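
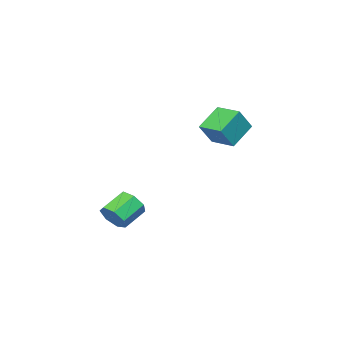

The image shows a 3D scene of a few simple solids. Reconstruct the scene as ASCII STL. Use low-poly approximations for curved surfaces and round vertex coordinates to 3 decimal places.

solid 
facet normal -0.536 0.074 -0.841
outer loop
vertex -3.054 2.772 0.513
vertex -3.102 4.153 0.665
vertex -1.747 2.907 -0.308
endloop
endfacet
facet normal 0.034 -0.993 -0.109
outer loop
vertex -1.018 2.807 0.835
vertex -3.054 2.772 0.513
vertex -1.747 2.907 -0.308
endloop
endfacet
facet normal -0.536 0.073 -0.841
outer loop
vertex -1.747 2.907 -0.308
vertex -3.102 4.153 0.665
vertex -1.795 4.288 -0.157
endloop
endfacet
facet normal 0.843 0.087 -0.530
outer loop
vertex -1.795 4.288 -0.157
vertex -1.018 2.807 0.835
vertex -1.747 2.907 -0.308
endloop
endfacet
facet normal -0.843 -0.088 0.530
outer loop
vertex -3.054 2.772 0.513
vertex -2.373 4.053 1.808
vertex -3.102 4.153 0.665
endloop
endfacet
facet normal 0.034 -0.993 -0.109
outer loop
vertex -2.325 2.672 1.657
vertex -3.054 2.772 0.513
vertex -1.018 2.807 0.835
endloop
endfacet
facet normal -0.844 -0.087 0.530
outer loop
vertex -2.325 2.672 1.657
vertex -2.373 4.053 1.808
vertex -3.054 2.772 0.513
endloop
endfacet
facet normal -0.034 0.993 0.109
outer loop
vertex -3.102 4.153 0.665
vertex -2.373 4.053 1.808
vertex -1.795 4.288 -0.157
endloop
endfacet
facet normal 0.844 0.088 -0.530
outer loop
vertex -1.066 4.188 0.987
vertex -1.018 2.807 0.835
vertex -1.795 4.288 -0.157
endloop
endfacet
facet normal -0.034 0.993 0.109
outer loop
vertex -1.795 4.288 -0.157
vertex -2.373 4.053 1.808
vertex -1.066 4.188 0.987
endloop
endfacet
facet normal 0.536 -0.074 0.841
outer loop
vertex -1.066 4.188 0.987
vertex -2.325 2.672 1.657
vertex -1.018 2.807 0.835
endloop
endfacet
facet normal 0.536 -0.073 0.841
outer loop
vertex -2.373 4.053 1.808
vertex -2.325 2.672 1.657
vertex -1.066 4.188 0.987
endloop
endfacet
facet normal 0.905 0.035 -0.423
outer loop
vertex 4.48 2.446 -2.625
vertex 4.161 2.713 -3.286
vertex 4.43 3.12 -2.677
endloop
endfacet
facet normal 0.418 0.101 0.903
outer loop
vertex 4.48 2.446 -2.625
vertex 4.43 3.12 -2.677
vertex 3.257 2.4 -2.054
endloop
endfacet
facet normal 0.419 0.099 0.903
outer loop
vertex 3.257 2.4 -2.054
vertex 4.43 3.12 -2.677
vertex 3.208 3.073 -2.105
endloop
endfacet
facet normal -0.906 -0.034 0.423
outer loop
vertex 3.257 2.4 -2.054
vertex 3.208 3.073 -2.105
vertex 2.939 2.667 -2.714
endloop
endfacet
facet normal 0.905 0.035 -0.423
outer loop
vertex 4.43 3.12 -2.677
vertex 4.161 2.713 -3.286
vertex 4.178 3.487 -3.186
endloop
endfacet
facet normal 0.204 0.839 0.504
outer loop
vertex 4.43 3.12 -2.677
vertex 4.178 3.487 -3.186
vertex 3.208 3.073 -2.105
endloop
endfacet
facet normal 0.203 0.840 0.504
outer loop
vertex 3.208 3.073 -2.105
vertex 4.178 3.487 -3.186
vertex 2.956 3.44 -2.615
endloop
endfacet
facet normal -0.906 -0.034 0.423
outer loop
vertex 3.208 3.073 -2.105
vertex 2.956 3.44 -2.615
vertex 2.939 2.667 -2.714
endloop
endfacet
facet normal 0.905 0.035 -0.423
outer loop
vertex 4.178 3.487 -3.186
vertex 4.161 2.713 -3.286
vertex 3.913 3.271 -3.771
endloop
endfacet
facet normal -0.165 0.947 -0.275
outer loop
vertex 4.178 3.487 -3.186
vertex 3.913 3.271 -3.771
vertex 2.956 3.44 -2.615
endloop
endfacet
facet normal -0.164 0.948 -0.274
outer loop
vertex 2.956 3.44 -2.615
vertex 3.913 3.271 -3.771
vertex 2.691 3.225 -3.2
endloop
endfacet
facet normal -0.906 -0.034 0.423
outer loop
vertex 2.956 3.44 -2.615
vertex 2.691 3.225 -3.2
vertex 2.939 2.667 -2.714
endloop
endfacet
facet normal 0.905 0.035 -0.423
outer loop
vertex 3.913 3.271 -3.771
vertex 4.161 2.713 -3.286
vertex 3.835 2.636 -3.99
endloop
endfacet
facet normal -0.408 0.342 -0.846
outer loop
vertex 3.913 3.271 -3.771
vertex 3.835 2.636 -3.99
vertex 2.691 3.225 -3.2
endloop
endfacet
facet normal -0.409 0.342 -0.846
outer loop
vertex 2.691 3.225 -3.2
vertex 3.835 2.636 -3.99
vertex 2.613 2.589 -3.419
endloop
endfacet
facet normal -0.906 -0.034 0.423
outer loop
vertex 2.691 3.225 -3.2
vertex 2.613 2.589 -3.419
vertex 2.939 2.667 -2.714
endloop
endfacet
facet normal 0.905 0.034 -0.423
outer loop
vertex 3.835 2.636 -3.99
vertex 4.161 2.713 -3.286
vertex 4.002 2.058 -3.679
endloop
endfacet
facet normal -0.345 -0.520 -0.781
outer loop
vertex 3.835 2.636 -3.99
vertex 4.002 2.058 -3.679
vertex 2.613 2.589 -3.419
endloop
endfacet
facet normal -0.345 -0.522 -0.780
outer loop
vertex 2.613 2.589 -3.419
vertex 4.002 2.058 -3.679
vertex 2.78 2.012 -3.107
endloop
endfacet
facet normal -0.906 -0.034 0.423
outer loop
vertex 2.613 2.589 -3.419
vertex 2.78 2.012 -3.107
vertex 2.939 2.667 -2.714
endloop
endfacet
facet normal 0.906 0.034 -0.423
outer loop
vertex 4.002 2.058 -3.679
vertex 4.161 2.713 -3.286
vertex 4.289 1.974 -3.071
endloop
endfacet
facet normal -0.022 -0.992 -0.127
outer loop
vertex 4.002 2.058 -3.679
vertex 4.289 1.974 -3.071
vertex 2.78 2.012 -3.107
endloop
endfacet
facet normal -0.022 -0.992 -0.127
outer loop
vertex 2.78 2.012 -3.107
vertex 4.289 1.974 -3.071
vertex 3.067 1.928 -2.5
endloop
endfacet
facet normal -0.905 -0.034 0.423
outer loop
vertex 2.78 2.012 -3.107
vertex 3.067 1.928 -2.5
vertex 2.939 2.667 -2.714
endloop
endfacet
facet normal 0.905 0.034 -0.423
outer loop
vertex 4.289 1.974 -3.071
vertex 4.161 2.713 -3.286
vertex 4.48 2.446 -2.625
endloop
endfacet
facet normal 0.317 -0.716 0.622
outer loop
vertex 4.289 1.974 -3.071
vertex 4.48 2.446 -2.625
vertex 3.067 1.928 -2.5
endloop
endfacet
facet normal 0.317 -0.716 0.622
outer loop
vertex 3.067 1.928 -2.5
vertex 4.48 2.446 -2.625
vertex 3.257 2.4 -2.054
endloop
endfacet
facet normal -0.906 -0.035 0.422
outer loop
vertex 3.067 1.928 -2.5
vertex 3.257 2.4 -2.054
vertex 2.939 2.667 -2.714
endloop
endfacet

endsolid


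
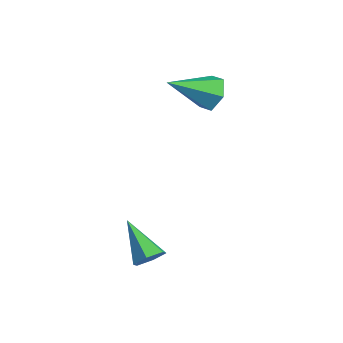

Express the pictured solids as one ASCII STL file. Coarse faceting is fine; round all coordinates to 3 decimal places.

solid 
facet normal 0.061 0.872 -0.485
outer loop
vertex -1.296 0.857 2.386
vertex -1.957 1.174 2.872
vertex -1.126 1.268 3.146
endloop
endfacet
facet normal 0.897 -0.441 0.038
outer loop
vertex -1.296 0.857 2.386
vertex -1.126 1.268 3.146
vertex -2.083 -0.614 3.868
endloop
endfacet
facet normal 0.061 0.872 -0.485
outer loop
vertex -1.126 1.268 3.146
vertex -1.957 1.174 2.872
vertex -1.788 1.585 3.632
endloop
endfacet
facet normal 0.594 0.007 0.805
outer loop
vertex -1.126 1.268 3.146
vertex -1.788 1.585 3.632
vertex -2.083 -0.614 3.868
endloop
endfacet
facet normal 0.061 0.872 -0.485
outer loop
vertex -1.788 1.585 3.632
vertex -1.957 1.174 2.872
vertex -2.619 1.491 3.358
endloop
endfacet
facet normal -0.325 0.144 0.935
outer loop
vertex -1.788 1.585 3.632
vertex -2.619 1.491 3.358
vertex -2.083 -0.614 3.868
endloop
endfacet
facet normal 0.061 0.872 -0.486
outer loop
vertex -2.619 1.491 3.358
vertex -1.957 1.174 2.872
vertex -2.788 1.08 2.599
endloop
endfacet
facet normal -0.939 -0.167 0.299
outer loop
vertex -2.619 1.491 3.358
vertex -2.788 1.08 2.599
vertex -2.083 -0.614 3.868
endloop
endfacet
facet normal 0.061 0.872 -0.486
outer loop
vertex -2.788 1.08 2.599
vertex -1.957 1.174 2.872
vertex -2.127 0.763 2.113
endloop
endfacet
facet normal -0.637 -0.614 -0.466
outer loop
vertex -2.788 1.08 2.599
vertex -2.127 0.763 2.113
vertex -2.083 -0.614 3.868
endloop
endfacet
facet normal 0.061 0.872 -0.486
outer loop
vertex -2.127 0.763 2.113
vertex -1.957 1.174 2.872
vertex -1.296 0.857 2.386
endloop
endfacet
facet normal 0.281 -0.752 -0.597
outer loop
vertex -2.127 0.763 2.113
vertex -1.296 0.857 2.386
vertex -2.083 -0.614 3.868
endloop
endfacet
facet normal 0.789 0.133 -0.600
outer loop
vertex 3.232 -3.105 -1.119
vertex 2.928 -3.476 -1.601
vertex 2.832 -2.803 -1.578
endloop
endfacet
facet normal -0.068 0.805 0.589
outer loop
vertex 3.232 -3.105 -1.119
vertex 2.832 -2.803 -1.578
vertex 1.452 -3.724 -0.479
endloop
endfacet
facet normal 0.788 0.133 -0.601
outer loop
vertex 2.832 -2.803 -1.578
vertex 2.928 -3.476 -1.601
vertex 2.527 -3.174 -2.06
endloop
endfacet
facet normal -0.638 0.750 -0.173
outer loop
vertex 2.832 -2.803 -1.578
vertex 2.527 -3.174 -2.06
vertex 1.452 -3.724 -0.479
endloop
endfacet
facet normal 0.788 0.133 -0.601
outer loop
vertex 2.527 -3.174 -2.06
vertex 2.928 -3.476 -1.601
vertex 2.623 -3.846 -2.083
endloop
endfacet
facet normal -0.807 -0.095 -0.582
outer loop
vertex 2.527 -3.174 -2.06
vertex 2.623 -3.846 -2.083
vertex 1.452 -3.724 -0.479
endloop
endfacet
facet normal 0.789 0.132 -0.600
outer loop
vertex 2.623 -3.846 -2.083
vertex 2.928 -3.476 -1.601
vertex 3.023 -4.149 -1.624
endloop
endfacet
facet normal -0.407 -0.884 -0.230
outer loop
vertex 2.623 -3.846 -2.083
vertex 3.023 -4.149 -1.624
vertex 1.452 -3.724 -0.479
endloop
endfacet
facet normal 0.789 0.132 -0.601
outer loop
vertex 3.023 -4.149 -1.624
vertex 2.928 -3.476 -1.601
vertex 3.328 -3.778 -1.142
endloop
endfacet
facet normal 0.165 -0.829 0.534
outer loop
vertex 3.023 -4.149 -1.624
vertex 3.328 -3.778 -1.142
vertex 1.452 -3.724 -0.479
endloop
endfacet
facet normal 0.789 0.133 -0.600
outer loop
vertex 3.328 -3.778 -1.142
vertex 2.928 -3.476 -1.601
vertex 3.232 -3.105 -1.119
endloop
endfacet
facet normal 0.334 0.015 0.943
outer loop
vertex 3.328 -3.778 -1.142
vertex 3.232 -3.105 -1.119
vertex 1.452 -3.724 -0.479
endloop
endfacet

endsolid


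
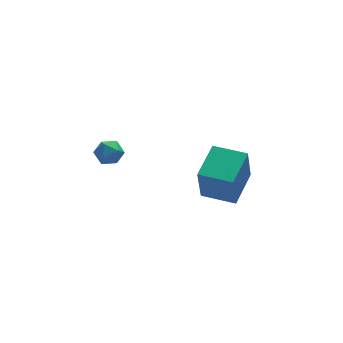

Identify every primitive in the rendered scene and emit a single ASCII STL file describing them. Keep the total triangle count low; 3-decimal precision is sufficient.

solid 
facet normal -0.673 0.739 -0.034
outer loop
vertex -2.029 -1.873 0.28
vertex -2.412 -2.199 0.774
vertex -1.914 -1.737 0.962
endloop
endfacet
facet normal -0.021 0.981 -0.192
outer loop
vertex -2.029 -1.873 0.28
vertex -1.914 -1.737 0.962
vertex -1.37 -1.812 0.521
endloop
endfacet
facet normal 0.220 0.616 -0.757
outer loop
vertex -2.029 -1.873 0.28
vertex -1.37 -1.812 0.521
vertex -1.531 -2.321 0.06
endloop
endfacet
facet normal -0.286 0.148 -0.947
outer loop
vertex -2.029 -1.873 0.28
vertex -1.531 -2.321 0.06
vertex -2.175 -2.56 0.217
endloop
endfacet
facet normal -0.836 0.224 -0.501
outer loop
vertex -2.029 -1.873 0.28
vertex -2.175 -2.56 0.217
vertex -2.412 -2.199 0.774
endloop
endfacet
facet normal 0.408 0.839 0.360
outer loop
vertex -1.37 -1.812 0.521
vertex -1.914 -1.737 0.962
vertex -1.345 -2.1 1.163
endloop
endfacet
facet normal -0.648 0.447 0.617
outer loop
vertex -1.914 -1.737 0.962
vertex -2.412 -2.199 0.774
vertex -1.989 -2.339 1.32
endloop
endfacet
facet normal -0.912 -0.386 -0.138
outer loop
vertex -2.412 -2.199 0.774
vertex -2.175 -2.56 0.217
vertex -2.15 -2.848 0.859
endloop
endfacet
facet normal -0.021 -0.509 -0.860
outer loop
vertex -2.175 -2.56 0.217
vertex -1.531 -2.321 0.06
vertex -1.606 -2.923 0.418
endloop
endfacet
facet normal 0.796 0.249 -0.553
outer loop
vertex -1.531 -2.321 0.06
vertex -1.37 -1.812 0.521
vertex -1.108 -2.461 0.606
endloop
endfacet
facet normal 0.286 -0.148 0.947
outer loop
vertex -1.491 -2.787 1.1
vertex -1.345 -2.1 1.163
vertex -1.989 -2.339 1.32
endloop
endfacet
facet normal -0.220 -0.616 0.757
outer loop
vertex -1.491 -2.787 1.1
vertex -1.989 -2.339 1.32
vertex -2.15 -2.848 0.859
endloop
endfacet
facet normal 0.021 -0.981 0.192
outer loop
vertex -1.491 -2.787 1.1
vertex -2.15 -2.848 0.859
vertex -1.606 -2.923 0.418
endloop
endfacet
facet normal 0.673 -0.739 0.034
outer loop
vertex -1.491 -2.787 1.1
vertex -1.606 -2.923 0.418
vertex -1.108 -2.461 0.606
endloop
endfacet
facet normal 0.836 -0.224 0.501
outer loop
vertex -1.491 -2.787 1.1
vertex -1.108 -2.461 0.606
vertex -1.345 -2.1 1.163
endloop
endfacet
facet normal 0.021 0.509 0.860
outer loop
vertex -1.989 -2.339 1.32
vertex -1.345 -2.1 1.163
vertex -1.914 -1.737 0.962
endloop
endfacet
facet normal -0.796 -0.249 0.553
outer loop
vertex -2.15 -2.848 0.859
vertex -1.989 -2.339 1.32
vertex -2.412 -2.199 0.774
endloop
endfacet
facet normal -0.408 -0.839 -0.360
outer loop
vertex -1.606 -2.923 0.418
vertex -2.15 -2.848 0.859
vertex -2.175 -2.56 0.217
endloop
endfacet
facet normal 0.648 -0.447 -0.617
outer loop
vertex -1.108 -2.461 0.606
vertex -1.606 -2.923 0.418
vertex -1.531 -2.321 0.06
endloop
endfacet
facet normal 0.912 0.386 0.138
outer loop
vertex -1.345 -2.1 1.163
vertex -1.108 -2.461 0.606
vertex -1.37 -1.812 0.521
endloop
endfacet
facet normal -0.629 -0.731 -0.263
outer loop
vertex 3.299 -3.857 -1.526
vertex 2.053 -2.791 -1.508
vertex 3.619 -3.453 -3.417
endloop
endfacet
facet normal 0.760 -0.650 -0.010
outer loop
vertex 4.827 -2.049 -2.912
vertex 3.299 -3.857 -1.526
vertex 3.619 -3.453 -3.417
endloop
endfacet
facet normal -0.629 -0.731 -0.263
outer loop
vertex 3.619 -3.453 -3.417
vertex 2.053 -2.791 -1.508
vertex 2.373 -2.387 -3.399
endloop
endfacet
facet normal 0.163 0.207 -0.965
outer loop
vertex 2.373 -2.387 -3.399
vertex 4.827 -2.049 -2.912
vertex 3.619 -3.453 -3.417
endloop
endfacet
facet normal -0.163 -0.207 0.965
outer loop
vertex 3.299 -3.857 -1.526
vertex 3.261 -1.387 -1.003
vertex 2.053 -2.791 -1.508
endloop
endfacet
facet normal 0.760 -0.650 -0.010
outer loop
vertex 4.507 -2.453 -1.021
vertex 3.299 -3.857 -1.526
vertex 4.827 -2.049 -2.912
endloop
endfacet
facet normal -0.163 -0.207 0.965
outer loop
vertex 4.507 -2.453 -1.021
vertex 3.261 -1.387 -1.003
vertex 3.299 -3.857 -1.526
endloop
endfacet
facet normal -0.760 0.650 0.010
outer loop
vertex 2.053 -2.791 -1.508
vertex 3.261 -1.387 -1.003
vertex 2.373 -2.387 -3.399
endloop
endfacet
facet normal 0.163 0.207 -0.965
outer loop
vertex 3.581 -0.983 -2.894
vertex 4.827 -2.049 -2.912
vertex 2.373 -2.387 -3.399
endloop
endfacet
facet normal -0.760 0.650 0.010
outer loop
vertex 2.373 -2.387 -3.399
vertex 3.261 -1.387 -1.003
vertex 3.581 -0.983 -2.894
endloop
endfacet
facet normal 0.629 0.731 0.263
outer loop
vertex 3.581 -0.983 -2.894
vertex 4.507 -2.453 -1.021
vertex 4.827 -2.049 -2.912
endloop
endfacet
facet normal 0.629 0.731 0.263
outer loop
vertex 3.261 -1.387 -1.003
vertex 4.507 -2.453 -1.021
vertex 3.581 -0.983 -2.894
endloop
endfacet

endsolid


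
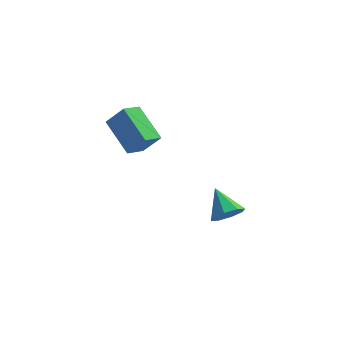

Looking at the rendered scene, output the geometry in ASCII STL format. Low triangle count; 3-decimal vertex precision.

solid 
facet normal -0.579 -0.700 0.418
outer loop
vertex -2.342 -1.315 3.598
vertex -3.197 -1.231 2.556
vertex -1.252 -2.823 2.581
endloop
endfacet
facet normal 0.633 -0.063 0.772
outer loop
vertex -0.563 -1.989 2.084
vertex -2.342 -1.315 3.598
vertex -1.252 -2.823 2.581
endloop
endfacet
facet normal -0.579 -0.701 0.417
outer loop
vertex -1.252 -2.823 2.581
vertex -3.197 -1.231 2.556
vertex -2.106 -2.738 1.539
endloop
endfacet
facet normal 0.514 -0.711 -0.480
outer loop
vertex -2.106 -2.738 1.539
vertex -0.563 -1.989 2.084
vertex -1.252 -2.823 2.581
endloop
endfacet
facet normal -0.515 0.711 0.480
outer loop
vertex -2.342 -1.315 3.598
vertex -2.508 -0.397 2.059
vertex -3.197 -1.231 2.556
endloop
endfacet
facet normal 0.633 -0.062 0.772
outer loop
vertex -1.654 -0.482 3.101
vertex -2.342 -1.315 3.598
vertex -0.563 -1.989 2.084
endloop
endfacet
facet normal -0.514 0.711 0.480
outer loop
vertex -1.654 -0.482 3.101
vertex -2.508 -0.397 2.059
vertex -2.342 -1.315 3.598
endloop
endfacet
facet normal -0.633 0.063 -0.772
outer loop
vertex -3.197 -1.231 2.556
vertex -2.508 -0.397 2.059
vertex -2.106 -2.738 1.539
endloop
endfacet
facet normal 0.514 -0.711 -0.479
outer loop
vertex -1.418 -1.905 1.042
vertex -0.563 -1.989 2.084
vertex -2.106 -2.738 1.539
endloop
endfacet
facet normal -0.633 0.063 -0.771
outer loop
vertex -2.106 -2.738 1.539
vertex -2.508 -0.397 2.059
vertex -1.418 -1.905 1.042
endloop
endfacet
facet normal 0.578 0.701 -0.418
outer loop
vertex -1.418 -1.905 1.042
vertex -1.654 -0.482 3.101
vertex -0.563 -1.989 2.084
endloop
endfacet
facet normal 0.579 0.700 -0.418
outer loop
vertex -2.508 -0.397 2.059
vertex -1.654 -0.482 3.101
vertex -1.418 -1.905 1.042
endloop
endfacet
facet normal 0.387 -0.744 -0.544
outer loop
vertex 3.425 -1.827 -3.258
vertex 2.615 -1.986 -3.617
vertex 3.315 -1.464 -3.833
endloop
endfacet
facet normal 0.643 0.697 0.317
outer loop
vertex 3.425 -1.827 -3.258
vertex 3.315 -1.464 -3.833
vertex 1.965 -0.734 -2.703
endloop
endfacet
facet normal 0.387 -0.745 -0.544
outer loop
vertex 3.315 -1.464 -3.833
vertex 2.615 -1.986 -3.617
vertex 2.796 -1.407 -4.281
endloop
endfacet
facet normal 0.304 0.924 -0.234
outer loop
vertex 3.315 -1.464 -3.833
vertex 2.796 -1.407 -4.281
vertex 1.965 -0.734 -2.703
endloop
endfacet
facet normal 0.386 -0.745 -0.544
outer loop
vertex 2.796 -1.407 -4.281
vertex 2.615 -1.986 -3.617
vertex 2.17 -1.688 -4.34
endloop
endfacet
facet normal -0.313 0.803 -0.507
outer loop
vertex 2.796 -1.407 -4.281
vertex 2.17 -1.688 -4.34
vertex 1.965 -0.734 -2.703
endloop
endfacet
facet normal 0.387 -0.744 -0.545
outer loop
vertex 2.17 -1.688 -4.34
vertex 2.615 -1.986 -3.617
vertex 1.805 -2.144 -3.976
endloop
endfacet
facet normal -0.848 0.405 -0.342
outer loop
vertex 2.17 -1.688 -4.34
vertex 1.805 -2.144 -3.976
vertex 1.965 -0.734 -2.703
endloop
endfacet
facet normal 0.386 -0.745 -0.544
outer loop
vertex 1.805 -2.144 -3.976
vertex 2.615 -1.986 -3.617
vertex 1.914 -2.507 -3.401
endloop
endfacet
facet normal -0.986 -0.036 0.164
outer loop
vertex 1.805 -2.144 -3.976
vertex 1.914 -2.507 -3.401
vertex 1.965 -0.734 -2.703
endloop
endfacet
facet normal 0.387 -0.745 -0.543
outer loop
vertex 1.914 -2.507 -3.401
vertex 2.615 -1.986 -3.617
vertex 2.433 -2.565 -2.952
endloop
endfacet
facet normal -0.648 -0.263 0.715
outer loop
vertex 1.914 -2.507 -3.401
vertex 2.433 -2.565 -2.952
vertex 1.965 -0.734 -2.703
endloop
endfacet
facet normal 0.387 -0.745 -0.543
outer loop
vertex 2.433 -2.565 -2.952
vertex 2.615 -1.986 -3.617
vertex 3.059 -2.283 -2.893
endloop
endfacet
facet normal -0.029 -0.142 0.989
outer loop
vertex 2.433 -2.565 -2.952
vertex 3.059 -2.283 -2.893
vertex 1.965 -0.734 -2.703
endloop
endfacet
facet normal 0.387 -0.745 -0.543
outer loop
vertex 3.059 -2.283 -2.893
vertex 2.615 -1.986 -3.617
vertex 3.425 -1.827 -3.258
endloop
endfacet
facet normal 0.505 0.255 0.825
outer loop
vertex 3.059 -2.283 -2.893
vertex 3.425 -1.827 -3.258
vertex 1.965 -0.734 -2.703
endloop
endfacet

endsolid


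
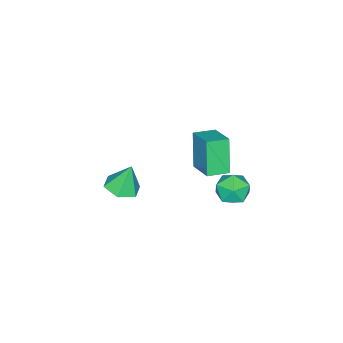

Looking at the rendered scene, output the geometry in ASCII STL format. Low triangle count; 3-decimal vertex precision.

solid 
facet normal -0.640 -0.381 0.667
outer loop
vertex -2.383 3.57 1.989
vertex -1.838 2.671 1.999
vertex -1.595 3.441 2.672
endloop
endfacet
facet normal -0.588 0.327 0.740
outer loop
vertex -2.383 3.57 1.989
vertex -1.595 3.441 2.672
vertex -1.713 4.359 2.173
endloop
endfacet
facet normal -0.770 0.627 0.118
outer loop
vertex -2.383 3.57 1.989
vertex -1.713 4.359 2.173
vertex -2.029 4.156 1.191
endloop
endfacet
facet normal -0.935 0.105 -0.338
outer loop
vertex -2.383 3.57 1.989
vertex -2.029 4.156 1.191
vertex -2.107 3.113 1.083
endloop
endfacet
facet normal -0.855 -0.518 0.001
outer loop
vertex -2.383 3.57 1.989
vertex -2.107 3.113 1.083
vertex -1.838 2.671 1.999
endloop
endfacet
facet normal 0.096 0.485 0.869
outer loop
vertex -1.713 4.359 2.173
vertex -1.595 3.441 2.672
vertex -0.753 3.947 2.297
endloop
endfacet
facet normal 0.011 -0.660 0.751
outer loop
vertex -1.595 3.441 2.672
vertex -1.838 2.671 1.999
vertex -0.831 2.904 2.189
endloop
endfacet
facet normal -0.337 -0.883 -0.327
outer loop
vertex -1.838 2.671 1.999
vertex -2.107 3.113 1.083
vertex -1.147 2.701 1.207
endloop
endfacet
facet normal -0.466 0.126 -0.876
outer loop
vertex -2.107 3.113 1.083
vertex -2.029 4.156 1.191
vertex -1.265 3.619 0.708
endloop
endfacet
facet normal -0.199 0.970 -0.137
outer loop
vertex -2.029 4.156 1.191
vertex -1.713 4.359 2.173
vertex -1.022 4.389 1.381
endloop
endfacet
facet normal 0.935 -0.105 0.338
outer loop
vertex -0.477 3.49 1.391
vertex -0.753 3.947 2.297
vertex -0.831 2.904 2.189
endloop
endfacet
facet normal 0.770 -0.627 -0.118
outer loop
vertex -0.477 3.49 1.391
vertex -0.831 2.904 2.189
vertex -1.147 2.701 1.207
endloop
endfacet
facet normal 0.588 -0.327 -0.740
outer loop
vertex -0.477 3.49 1.391
vertex -1.147 2.701 1.207
vertex -1.265 3.619 0.708
endloop
endfacet
facet normal 0.640 0.381 -0.667
outer loop
vertex -0.477 3.49 1.391
vertex -1.265 3.619 0.708
vertex -1.022 4.389 1.381
endloop
endfacet
facet normal 0.855 0.518 -0.001
outer loop
vertex -0.477 3.49 1.391
vertex -1.022 4.389 1.381
vertex -0.753 3.947 2.297
endloop
endfacet
facet normal 0.466 -0.126 0.876
outer loop
vertex -0.831 2.904 2.189
vertex -0.753 3.947 2.297
vertex -1.595 3.441 2.672
endloop
endfacet
facet normal 0.199 -0.970 0.137
outer loop
vertex -1.147 2.701 1.207
vertex -0.831 2.904 2.189
vertex -1.838 2.671 1.999
endloop
endfacet
facet normal -0.096 -0.485 -0.869
outer loop
vertex -1.265 3.619 0.708
vertex -1.147 2.701 1.207
vertex -2.107 3.113 1.083
endloop
endfacet
facet normal -0.011 0.660 -0.751
outer loop
vertex -1.022 4.389 1.381
vertex -1.265 3.619 0.708
vertex -2.029 4.156 1.191
endloop
endfacet
facet normal 0.337 0.883 0.327
outer loop
vertex -0.753 3.947 2.297
vertex -1.022 4.389 1.381
vertex -1.713 4.359 2.173
endloop
endfacet
facet normal 0.206 -0.230 -0.951
outer loop
vertex -0.443 -2.863 -1.681
vertex -1.418 -3.234 -1.802
vertex -1.213 -2.224 -2.002
endloop
endfacet
facet normal 0.483 0.781 0.396
outer loop
vertex -0.443 -2.863 -1.681
vertex -1.213 -2.224 -2.002
vertex -1.782 -2.826 -0.118
endloop
endfacet
facet normal 0.206 -0.230 -0.951
outer loop
vertex -1.213 -2.224 -2.002
vertex -1.418 -3.234 -1.802
vertex -2.187 -2.596 -2.123
endloop
endfacet
facet normal -0.370 0.911 0.179
outer loop
vertex -1.213 -2.224 -2.002
vertex -2.187 -2.596 -2.123
vertex -1.782 -2.826 -0.118
endloop
endfacet
facet normal 0.205 -0.231 -0.951
outer loop
vertex -2.187 -2.596 -2.123
vertex -1.418 -3.234 -1.802
vertex -2.393 -3.606 -1.922
endloop
endfacet
facet normal -0.947 0.237 0.218
outer loop
vertex -2.187 -2.596 -2.123
vertex -2.393 -3.606 -1.922
vertex -1.782 -2.826 -0.118
endloop
endfacet
facet normal 0.205 -0.231 -0.951
outer loop
vertex -2.393 -3.606 -1.922
vertex -1.418 -3.234 -1.802
vertex -1.624 -4.244 -1.601
endloop
endfacet
facet normal -0.671 -0.570 0.474
outer loop
vertex -2.393 -3.606 -1.922
vertex -1.624 -4.244 -1.601
vertex -1.782 -2.826 -0.118
endloop
endfacet
facet normal 0.205 -0.231 -0.951
outer loop
vertex -1.624 -4.244 -1.601
vertex -1.418 -3.234 -1.802
vertex -0.649 -3.873 -1.481
endloop
endfacet
facet normal 0.182 -0.701 0.690
outer loop
vertex -1.624 -4.244 -1.601
vertex -0.649 -3.873 -1.481
vertex -1.782 -2.826 -0.118
endloop
endfacet
facet normal 0.206 -0.230 -0.951
outer loop
vertex -0.649 -3.873 -1.481
vertex -1.418 -3.234 -1.802
vertex -0.443 -2.863 -1.681
endloop
endfacet
facet normal 0.759 -0.026 0.651
outer loop
vertex -0.649 -3.873 -1.481
vertex -0.443 -2.863 -1.681
vertex -1.782 -2.826 -0.118
endloop
endfacet
facet normal -0.793 0.594 -0.139
outer loop
vertex -2.85 1.615 4.452
vertex -1.964 2.95 5.105
vertex -2.138 2.106 2.483
endloop
endfacet
facet normal -0.512 -0.771 -0.378
outer loop
vertex -1.156 1.37 2.655
vertex -2.85 1.615 4.452
vertex -2.138 2.106 2.483
endloop
endfacet
facet normal -0.793 0.593 -0.138
outer loop
vertex -2.138 2.106 2.483
vertex -1.964 2.95 5.105
vertex -1.253 3.441 3.136
endloop
endfacet
facet normal 0.331 0.228 -0.916
outer loop
vertex -1.253 3.441 3.136
vertex -1.156 1.37 2.655
vertex -2.138 2.106 2.483
endloop
endfacet
facet normal -0.331 -0.228 0.916
outer loop
vertex -2.85 1.615 4.452
vertex -0.982 2.214 5.277
vertex -1.964 2.95 5.105
endloop
endfacet
facet normal -0.512 -0.772 -0.377
outer loop
vertex -1.867 0.879 4.624
vertex -2.85 1.615 4.452
vertex -1.156 1.37 2.655
endloop
endfacet
facet normal -0.331 -0.228 0.916
outer loop
vertex -1.867 0.879 4.624
vertex -0.982 2.214 5.277
vertex -2.85 1.615 4.452
endloop
endfacet
facet normal 0.512 0.772 0.377
outer loop
vertex -1.964 2.95 5.105
vertex -0.982 2.214 5.277
vertex -1.253 3.441 3.136
endloop
endfacet
facet normal 0.331 0.228 -0.916
outer loop
vertex -0.27 2.705 3.308
vertex -1.156 1.37 2.655
vertex -1.253 3.441 3.136
endloop
endfacet
facet normal 0.512 0.772 0.378
outer loop
vertex -1.253 3.441 3.136
vertex -0.982 2.214 5.277
vertex -0.27 2.705 3.308
endloop
endfacet
facet normal 0.793 -0.594 0.138
outer loop
vertex -0.27 2.705 3.308
vertex -1.867 0.879 4.624
vertex -1.156 1.37 2.655
endloop
endfacet
facet normal 0.793 -0.593 0.139
outer loop
vertex -0.982 2.214 5.277
vertex -1.867 0.879 4.624
vertex -0.27 2.705 3.308
endloop
endfacet

endsolid


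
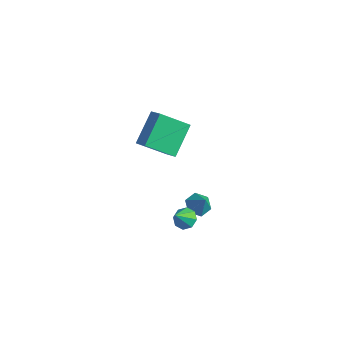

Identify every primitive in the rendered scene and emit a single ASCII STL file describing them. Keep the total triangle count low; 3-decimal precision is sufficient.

solid 
facet normal -0.537 0.095 -0.838
outer loop
vertex 3.164 0.517 -4.492
vertex 2.604 0.069 -4.184
vertex 2.584 0.842 -4.084
endloop
endfacet
facet normal 0.606 0.751 0.263
outer loop
vertex 3.164 0.517 -4.492
vertex 2.584 0.842 -4.084
vertex 3.276 -0.049 -3.136
endloop
endfacet
facet normal -0.537 0.095 -0.838
outer loop
vertex 2.584 0.842 -4.084
vertex 2.604 0.069 -4.184
vertex 2.025 0.395 -3.776
endloop
endfacet
facet normal -0.135 0.671 0.729
outer loop
vertex 2.584 0.842 -4.084
vertex 2.025 0.395 -3.776
vertex 3.276 -0.049 -3.136
endloop
endfacet
facet normal -0.537 0.094 -0.838
outer loop
vertex 2.025 0.395 -3.776
vertex 2.604 0.069 -4.184
vertex 2.045 -0.379 -3.876
endloop
endfacet
facet normal -0.487 -0.124 0.865
outer loop
vertex 2.025 0.395 -3.776
vertex 2.045 -0.379 -3.876
vertex 3.276 -0.049 -3.136
endloop
endfacet
facet normal -0.537 0.095 -0.838
outer loop
vertex 2.045 -0.379 -3.876
vertex 2.604 0.069 -4.184
vertex 2.624 -0.704 -4.284
endloop
endfacet
facet normal -0.096 -0.840 0.534
outer loop
vertex 2.045 -0.379 -3.876
vertex 2.624 -0.704 -4.284
vertex 3.276 -0.049 -3.136
endloop
endfacet
facet normal -0.537 0.095 -0.838
outer loop
vertex 2.624 -0.704 -4.284
vertex 2.604 0.069 -4.184
vertex 3.184 -0.256 -4.592
endloop
endfacet
facet normal 0.646 -0.761 0.067
outer loop
vertex 2.624 -0.704 -4.284
vertex 3.184 -0.256 -4.592
vertex 3.276 -0.049 -3.136
endloop
endfacet
facet normal -0.537 0.095 -0.838
outer loop
vertex 3.184 -0.256 -4.592
vertex 2.604 0.069 -4.184
vertex 3.164 0.517 -4.492
endloop
endfacet
facet normal 0.997 0.035 -0.068
outer loop
vertex 3.184 -0.256 -4.592
vertex 3.164 0.517 -4.492
vertex 3.276 -0.049 -3.136
endloop
endfacet
facet normal -0.068 0.636 -0.769
outer loop
vertex 3.412 -1.879 -4.4
vertex 3.085 -1.408 -3.982
vertex 3.76 -1.543 -4.153
endloop
endfacet
facet normal 0.716 -0.696 -0.062
outer loop
vertex 3.412 -1.879 -4.4
vertex 3.76 -1.543 -4.153
vertex 3.175 -2.252 -2.958
endloop
endfacet
facet normal -0.068 0.635 -0.769
outer loop
vertex 3.76 -1.543 -4.153
vertex 3.085 -1.408 -3.982
vertex 3.713 -1.128 -3.806
endloop
endfacet
facet normal 0.921 -0.182 0.343
outer loop
vertex 3.76 -1.543 -4.153
vertex 3.713 -1.128 -3.806
vertex 3.175 -2.252 -2.958
endloop
endfacet
facet normal -0.067 0.635 -0.770
outer loop
vertex 3.713 -1.128 -3.806
vertex 3.085 -1.408 -3.982
vertex 3.298 -0.876 -3.562
endloop
endfacet
facet normal 0.606 0.274 0.747
outer loop
vertex 3.713 -1.128 -3.806
vertex 3.298 -0.876 -3.562
vertex 3.175 -2.252 -2.958
endloop
endfacet
facet normal -0.069 0.635 -0.769
outer loop
vertex 3.298 -0.876 -3.562
vertex 3.085 -1.408 -3.982
vertex 2.758 -0.936 -3.563
endloop
endfacet
facet normal -0.047 0.405 0.913
outer loop
vertex 3.298 -0.876 -3.562
vertex 2.758 -0.936 -3.563
vertex 3.175 -2.252 -2.958
endloop
endfacet
facet normal -0.068 0.636 -0.769
outer loop
vertex 2.758 -0.936 -3.563
vertex 3.085 -1.408 -3.982
vertex 2.409 -1.272 -3.81
endloop
endfacet
facet normal -0.655 0.134 0.743
outer loop
vertex 2.758 -0.936 -3.563
vertex 2.409 -1.272 -3.81
vertex 3.175 -2.252 -2.958
endloop
endfacet
facet normal -0.068 0.635 -0.769
outer loop
vertex 2.409 -1.272 -3.81
vertex 3.085 -1.408 -3.982
vertex 2.456 -1.687 -4.157
endloop
endfacet
facet normal -0.861 -0.380 0.338
outer loop
vertex 2.409 -1.272 -3.81
vertex 2.456 -1.687 -4.157
vertex 3.175 -2.252 -2.958
endloop
endfacet
facet normal -0.067 0.635 -0.770
outer loop
vertex 2.456 -1.687 -4.157
vertex 3.085 -1.408 -3.982
vertex 2.871 -1.939 -4.401
endloop
endfacet
facet normal -0.546 -0.835 -0.066
outer loop
vertex 2.456 -1.687 -4.157
vertex 2.871 -1.939 -4.401
vertex 3.175 -2.252 -2.958
endloop
endfacet
facet normal -0.069 0.635 -0.769
outer loop
vertex 2.871 -1.939 -4.401
vertex 3.085 -1.408 -3.982
vertex 3.412 -1.879 -4.4
endloop
endfacet
facet normal 0.108 -0.967 -0.232
outer loop
vertex 2.871 -1.939 -4.401
vertex 3.412 -1.879 -4.4
vertex 3.175 -2.252 -2.958
endloop
endfacet
facet normal -0.845 0.162 -0.509
outer loop
vertex 1.071 -3.055 2.522
vertex 0.575 -1.477 3.847
vertex 2.031 -1.76 1.339
endloop
endfacet
facet normal 0.234 -0.745 -0.625
outer loop
vertex 2.885 -1.923 1.853
vertex 1.071 -3.055 2.522
vertex 2.031 -1.76 1.339
endloop
endfacet
facet normal -0.845 0.162 -0.509
outer loop
vertex 2.031 -1.76 1.339
vertex 0.575 -1.477 3.847
vertex 1.535 -0.181 2.664
endloop
endfacet
facet normal 0.480 0.648 -0.592
outer loop
vertex 1.535 -0.181 2.664
vertex 2.885 -1.923 1.853
vertex 2.031 -1.76 1.339
endloop
endfacet
facet normal -0.480 -0.648 0.592
outer loop
vertex 1.071 -3.055 2.522
vertex 1.429 -1.64 4.361
vertex 0.575 -1.477 3.847
endloop
endfacet
facet normal 0.234 -0.744 -0.626
outer loop
vertex 1.925 -3.219 3.036
vertex 1.071 -3.055 2.522
vertex 2.885 -1.923 1.853
endloop
endfacet
facet normal -0.480 -0.647 0.592
outer loop
vertex 1.925 -3.219 3.036
vertex 1.429 -1.64 4.361
vertex 1.071 -3.055 2.522
endloop
endfacet
facet normal -0.234 0.744 0.625
outer loop
vertex 0.575 -1.477 3.847
vertex 1.429 -1.64 4.361
vertex 1.535 -0.181 2.664
endloop
endfacet
facet normal 0.480 0.648 -0.591
outer loop
vertex 2.389 -0.345 3.178
vertex 2.885 -1.923 1.853
vertex 1.535 -0.181 2.664
endloop
endfacet
facet normal -0.233 0.744 0.625
outer loop
vertex 1.535 -0.181 2.664
vertex 1.429 -1.64 4.361
vertex 2.389 -0.345 3.178
endloop
endfacet
facet normal 0.845 -0.162 0.509
outer loop
vertex 2.389 -0.345 3.178
vertex 1.925 -3.219 3.036
vertex 2.885 -1.923 1.853
endloop
endfacet
facet normal 0.845 -0.162 0.509
outer loop
vertex 1.429 -1.64 4.361
vertex 1.925 -3.219 3.036
vertex 2.389 -0.345 3.178
endloop
endfacet

endsolid


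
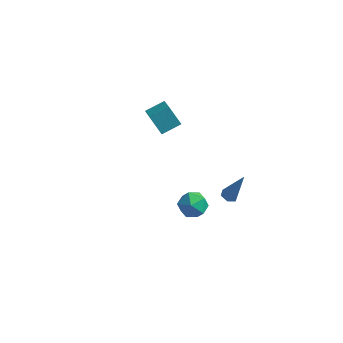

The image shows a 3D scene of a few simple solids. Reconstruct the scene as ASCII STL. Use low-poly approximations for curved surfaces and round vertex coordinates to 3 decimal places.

solid 
facet normal -0.579 0.087 0.810
outer loop
vertex -2.037 3.953 2.805
vertex -2.892 5.089 2.071
vertex -2.862 3.017 2.316
endloop
endfacet
facet normal 0.534 -0.710 0.458
outer loop
vertex -2.028 2.891 1.149
vertex -2.037 3.953 2.805
vertex -2.862 3.017 2.316
endloop
endfacet
facet normal -0.579 0.087 0.811
outer loop
vertex -2.862 3.017 2.316
vertex -2.892 5.089 2.071
vertex -3.717 4.153 1.583
endloop
endfacet
facet normal -0.616 -0.699 -0.365
outer loop
vertex -3.717 4.153 1.583
vertex -2.028 2.891 1.149
vertex -2.862 3.017 2.316
endloop
endfacet
facet normal 0.616 0.699 0.364
outer loop
vertex -2.037 3.953 2.805
vertex -2.058 4.963 0.904
vertex -2.892 5.089 2.071
endloop
endfacet
facet normal 0.535 -0.710 0.458
outer loop
vertex -1.203 3.827 1.637
vertex -2.037 3.953 2.805
vertex -2.028 2.891 1.149
endloop
endfacet
facet normal 0.616 0.699 0.364
outer loop
vertex -1.203 3.827 1.637
vertex -2.058 4.963 0.904
vertex -2.037 3.953 2.805
endloop
endfacet
facet normal -0.534 0.710 -0.459
outer loop
vertex -2.892 5.089 2.071
vertex -2.058 4.963 0.904
vertex -3.717 4.153 1.583
endloop
endfacet
facet normal -0.616 -0.699 -0.364
outer loop
vertex -2.883 4.027 0.415
vertex -2.028 2.891 1.149
vertex -3.717 4.153 1.583
endloop
endfacet
facet normal -0.534 0.710 -0.458
outer loop
vertex -3.717 4.153 1.583
vertex -2.058 4.963 0.904
vertex -2.883 4.027 0.415
endloop
endfacet
facet normal 0.579 -0.088 -0.811
outer loop
vertex -2.883 4.027 0.415
vertex -1.203 3.827 1.637
vertex -2.028 2.891 1.149
endloop
endfacet
facet normal 0.579 -0.087 -0.811
outer loop
vertex -2.058 4.963 0.904
vertex -1.203 3.827 1.637
vertex -2.883 4.027 0.415
endloop
endfacet
facet normal -0.457 0.878 -0.145
outer loop
vertex 2.776 -2.993 2.11
vertex 2.128 -3.218 2.792
vertex 2.943 -2.754 3.032
endloop
endfacet
facet normal 0.241 0.928 -0.284
outer loop
vertex 2.776 -2.993 2.11
vertex 2.943 -2.754 3.032
vertex 3.659 -3.107 2.486
endloop
endfacet
facet normal 0.398 0.457 -0.796
outer loop
vertex 2.776 -2.993 2.11
vertex 3.659 -3.107 2.486
vertex 3.288 -3.789 1.909
endloop
endfacet
facet normal -0.203 0.115 -0.972
outer loop
vertex 2.776 -2.993 2.11
vertex 3.288 -3.789 1.909
vertex 2.342 -3.858 2.098
endloop
endfacet
facet normal -0.731 0.375 -0.571
outer loop
vertex 2.776 -2.993 2.11
vertex 2.342 -3.858 2.098
vertex 2.128 -3.218 2.792
endloop
endfacet
facet normal 0.598 0.741 0.305
outer loop
vertex 3.659 -3.107 2.486
vertex 2.943 -2.754 3.032
vertex 3.558 -3.402 3.402
endloop
endfacet
facet normal -0.532 0.660 0.531
outer loop
vertex 2.943 -2.754 3.032
vertex 2.128 -3.218 2.792
vertex 2.612 -3.471 3.591
endloop
endfacet
facet normal -0.975 -0.155 -0.158
outer loop
vertex 2.128 -3.218 2.792
vertex 2.342 -3.858 2.098
vertex 2.241 -4.153 3.014
endloop
endfacet
facet normal -0.120 -0.575 -0.809
outer loop
vertex 2.342 -3.858 2.098
vertex 3.288 -3.789 1.909
vertex 2.957 -4.506 2.468
endloop
endfacet
facet normal 0.852 -0.021 -0.523
outer loop
vertex 3.288 -3.789 1.909
vertex 3.659 -3.107 2.486
vertex 3.772 -4.042 2.708
endloop
endfacet
facet normal 0.203 -0.115 0.972
outer loop
vertex 3.124 -4.267 3.39
vertex 3.558 -3.402 3.402
vertex 2.612 -3.471 3.591
endloop
endfacet
facet normal -0.398 -0.457 0.796
outer loop
vertex 3.124 -4.267 3.39
vertex 2.612 -3.471 3.591
vertex 2.241 -4.153 3.014
endloop
endfacet
facet normal -0.241 -0.928 0.284
outer loop
vertex 3.124 -4.267 3.39
vertex 2.241 -4.153 3.014
vertex 2.957 -4.506 2.468
endloop
endfacet
facet normal 0.457 -0.878 0.145
outer loop
vertex 3.124 -4.267 3.39
vertex 2.957 -4.506 2.468
vertex 3.772 -4.042 2.708
endloop
endfacet
facet normal 0.731 -0.375 0.571
outer loop
vertex 3.124 -4.267 3.39
vertex 3.772 -4.042 2.708
vertex 3.558 -3.402 3.402
endloop
endfacet
facet normal 0.120 0.575 0.809
outer loop
vertex 2.612 -3.471 3.591
vertex 3.558 -3.402 3.402
vertex 2.943 -2.754 3.032
endloop
endfacet
facet normal -0.852 0.021 0.523
outer loop
vertex 2.241 -4.153 3.014
vertex 2.612 -3.471 3.591
vertex 2.128 -3.218 2.792
endloop
endfacet
facet normal -0.598 -0.741 -0.305
outer loop
vertex 2.957 -4.506 2.468
vertex 2.241 -4.153 3.014
vertex 2.342 -3.858 2.098
endloop
endfacet
facet normal 0.532 -0.660 -0.531
outer loop
vertex 3.772 -4.042 2.708
vertex 2.957 -4.506 2.468
vertex 3.288 -3.789 1.909
endloop
endfacet
facet normal 0.975 0.155 0.158
outer loop
vertex 3.558 -3.402 3.402
vertex 3.772 -4.042 2.708
vertex 3.659 -3.107 2.486
endloop
endfacet
facet normal -0.376 -0.120 -0.919
outer loop
vertex 3.503 1.338 -1.003
vertex 3.145 0.983 -0.81
vertex 3.021 1.508 -0.828
endloop
endfacet
facet normal 0.326 0.945 -0.021
outer loop
vertex 3.503 1.338 -1.003
vertex 3.021 1.508 -0.828
vertex 3.935 1.237 1.13
endloop
endfacet
facet normal -0.374 -0.120 -0.920
outer loop
vertex 3.021 1.508 -0.828
vertex 3.145 0.983 -0.81
vertex 2.663 1.153 -0.636
endloop
endfacet
facet normal -0.552 0.752 0.362
outer loop
vertex 3.021 1.508 -0.828
vertex 2.663 1.153 -0.636
vertex 3.935 1.237 1.13
endloop
endfacet
facet normal -0.374 -0.121 -0.919
outer loop
vertex 2.663 1.153 -0.636
vertex 3.145 0.983 -0.81
vertex 2.786 0.627 -0.617
endloop
endfacet
facet normal -0.797 -0.165 0.582
outer loop
vertex 2.663 1.153 -0.636
vertex 2.786 0.627 -0.617
vertex 3.935 1.237 1.13
endloop
endfacet
facet normal -0.374 -0.121 -0.919
outer loop
vertex 2.786 0.627 -0.617
vertex 3.145 0.983 -0.81
vertex 3.268 0.457 -0.791
endloop
endfacet
facet normal -0.164 -0.893 0.419
outer loop
vertex 2.786 0.627 -0.617
vertex 3.268 0.457 -0.791
vertex 3.935 1.237 1.13
endloop
endfacet
facet normal -0.375 -0.121 -0.919
outer loop
vertex 3.268 0.457 -0.791
vertex 3.145 0.983 -0.81
vertex 3.627 0.812 -0.984
endloop
endfacet
facet normal 0.713 -0.701 0.037
outer loop
vertex 3.268 0.457 -0.791
vertex 3.627 0.812 -0.984
vertex 3.935 1.237 1.13
endloop
endfacet
facet normal -0.375 -0.122 -0.919
outer loop
vertex 3.627 0.812 -0.984
vertex 3.145 0.983 -0.81
vertex 3.503 1.338 -1.003
endloop
endfacet
facet normal 0.958 0.219 -0.184
outer loop
vertex 3.627 0.812 -0.984
vertex 3.503 1.338 -1.003
vertex 3.935 1.237 1.13
endloop
endfacet

endsolid


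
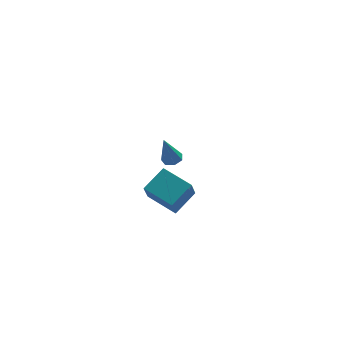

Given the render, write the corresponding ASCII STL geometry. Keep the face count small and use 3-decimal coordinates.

solid 
facet normal 0.276 0.034 -0.961
outer loop
vertex 1.628 -1.259 2.335
vertex 1.273 -0.862 2.247
vertex 1.79 -0.824 2.397
endloop
endfacet
facet normal 0.778 -0.363 0.512
outer loop
vertex 1.628 -1.259 2.335
vertex 1.79 -0.824 2.397
vertex 0.827 -0.918 3.793
endloop
endfacet
facet normal 0.276 0.036 -0.960
outer loop
vertex 1.79 -0.824 2.397
vertex 1.273 -0.862 2.247
vertex 1.563 -0.417 2.347
endloop
endfacet
facet normal 0.715 0.463 0.524
outer loop
vertex 1.79 -0.824 2.397
vertex 1.563 -0.417 2.347
vertex 0.827 -0.918 3.793
endloop
endfacet
facet normal 0.277 0.035 -0.960
outer loop
vertex 1.563 -0.417 2.347
vertex 1.273 -0.862 2.247
vertex 1.117 -0.345 2.221
endloop
endfacet
facet normal 0.052 0.935 0.350
outer loop
vertex 1.563 -0.417 2.347
vertex 1.117 -0.345 2.221
vertex 0.827 -0.918 3.793
endloop
endfacet
facet normal 0.276 0.035 -0.960
outer loop
vertex 1.117 -0.345 2.221
vertex 1.273 -0.862 2.247
vertex 0.789 -0.662 2.115
endloop
endfacet
facet normal -0.710 0.694 0.122
outer loop
vertex 1.117 -0.345 2.221
vertex 0.789 -0.662 2.115
vertex 0.827 -0.918 3.793
endloop
endfacet
facet normal 0.277 0.036 -0.960
outer loop
vertex 0.789 -0.662 2.115
vertex 1.273 -0.862 2.247
vertex 0.825 -1.129 2.108
endloop
endfacet
facet normal -0.997 -0.077 0.011
outer loop
vertex 0.789 -0.662 2.115
vertex 0.825 -1.129 2.108
vertex 0.827 -0.918 3.793
endloop
endfacet
facet normal 0.277 0.035 -0.960
outer loop
vertex 0.825 -1.129 2.108
vertex 1.273 -0.862 2.247
vertex 1.198 -1.395 2.206
endloop
endfacet
facet normal -0.595 -0.797 0.101
outer loop
vertex 0.825 -1.129 2.108
vertex 1.198 -1.395 2.206
vertex 0.827 -0.918 3.793
endloop
endfacet
facet normal 0.277 0.035 -0.960
outer loop
vertex 1.198 -1.395 2.206
vertex 1.273 -0.862 2.247
vertex 1.628 -1.259 2.335
endloop
endfacet
facet normal 0.196 -0.926 0.324
outer loop
vertex 1.198 -1.395 2.206
vertex 1.628 -1.259 2.335
vertex 0.827 -0.918 3.793
endloop
endfacet
facet normal -0.284 -0.416 0.864
outer loop
vertex 3.21 1.643 -2.452
vertex 2.244 3.143 -2.048
vertex 1.93 1.013 -3.176
endloop
endfacet
facet normal 0.528 -0.820 -0.221
outer loop
vertex 2.356 1.637 -4.472
vertex 3.21 1.643 -2.452
vertex 1.93 1.013 -3.176
endloop
endfacet
facet normal -0.284 -0.416 0.864
outer loop
vertex 1.93 1.013 -3.176
vertex 2.244 3.143 -2.048
vertex 0.963 2.514 -2.772
endloop
endfacet
facet normal -0.800 -0.394 -0.453
outer loop
vertex 0.963 2.514 -2.772
vertex 2.356 1.637 -4.472
vertex 1.93 1.013 -3.176
endloop
endfacet
facet normal 0.800 0.393 0.453
outer loop
vertex 3.21 1.643 -2.452
vertex 2.67 3.767 -3.344
vertex 2.244 3.143 -2.048
endloop
endfacet
facet normal 0.528 -0.820 -0.221
outer loop
vertex 3.637 2.266 -3.748
vertex 3.21 1.643 -2.452
vertex 2.356 1.637 -4.472
endloop
endfacet
facet normal 0.800 0.394 0.453
outer loop
vertex 3.637 2.266 -3.748
vertex 2.67 3.767 -3.344
vertex 3.21 1.643 -2.452
endloop
endfacet
facet normal -0.528 0.820 0.221
outer loop
vertex 2.244 3.143 -2.048
vertex 2.67 3.767 -3.344
vertex 0.963 2.514 -2.772
endloop
endfacet
facet normal -0.800 -0.393 -0.453
outer loop
vertex 1.39 3.137 -4.068
vertex 2.356 1.637 -4.472
vertex 0.963 2.514 -2.772
endloop
endfacet
facet normal -0.528 0.820 0.220
outer loop
vertex 0.963 2.514 -2.772
vertex 2.67 3.767 -3.344
vertex 1.39 3.137 -4.068
endloop
endfacet
facet normal 0.284 0.416 -0.864
outer loop
vertex 1.39 3.137 -4.068
vertex 3.637 2.266 -3.748
vertex 2.356 1.637 -4.472
endloop
endfacet
facet normal 0.284 0.416 -0.864
outer loop
vertex 2.67 3.767 -3.344
vertex 3.637 2.266 -3.748
vertex 1.39 3.137 -4.068
endloop
endfacet

endsolid


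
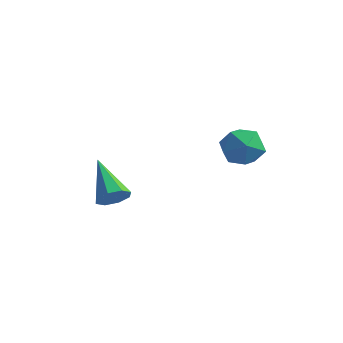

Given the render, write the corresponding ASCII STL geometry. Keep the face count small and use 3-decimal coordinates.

solid 
facet normal -0.350 0.937 -0.005
outer loop
vertex 0.417 2.069 -0.707
vertex 0.45 2.086 0.26
vertex 1.218 2.37 -0.255
endloop
endfacet
facet normal 0.033 0.804 -0.594
outer loop
vertex 0.417 2.069 -0.707
vertex 1.218 2.37 -0.255
vertex 1.286 1.795 -1.03
endloop
endfacet
facet normal -0.267 0.251 -0.931
outer loop
vertex 0.417 2.069 -0.707
vertex 1.286 1.795 -1.03
vertex 0.561 1.157 -0.994
endloop
endfacet
facet normal -0.834 0.042 -0.550
outer loop
vertex 0.417 2.069 -0.707
vertex 0.561 1.157 -0.994
vertex 0.044 1.337 -0.197
endloop
endfacet
facet normal -0.884 0.466 0.022
outer loop
vertex 0.417 2.069 -0.707
vertex 0.044 1.337 -0.197
vertex 0.45 2.086 0.26
endloop
endfacet
facet normal 0.689 0.609 -0.392
outer loop
vertex 1.286 1.795 -1.03
vertex 1.218 2.37 -0.255
vertex 1.856 1.643 -0.263
endloop
endfacet
facet normal 0.071 0.825 0.561
outer loop
vertex 1.218 2.37 -0.255
vertex 0.45 2.086 0.26
vertex 1.339 1.823 0.534
endloop
endfacet
facet normal -0.795 0.063 0.603
outer loop
vertex 0.45 2.086 0.26
vertex 0.044 1.337 -0.197
vertex 0.614 1.185 0.57
endloop
endfacet
facet normal -0.713 -0.622 -0.322
outer loop
vertex 0.044 1.337 -0.197
vertex 0.561 1.157 -0.994
vertex 0.682 0.61 -0.205
endloop
endfacet
facet normal 0.204 -0.285 -0.936
outer loop
vertex 0.561 1.157 -0.994
vertex 1.286 1.795 -1.03
vertex 1.45 0.894 -0.72
endloop
endfacet
facet normal 0.834 -0.042 0.550
outer loop
vertex 1.483 0.911 0.247
vertex 1.856 1.643 -0.263
vertex 1.339 1.823 0.534
endloop
endfacet
facet normal 0.267 -0.251 0.931
outer loop
vertex 1.483 0.911 0.247
vertex 1.339 1.823 0.534
vertex 0.614 1.185 0.57
endloop
endfacet
facet normal -0.033 -0.804 0.594
outer loop
vertex 1.483 0.911 0.247
vertex 0.614 1.185 0.57
vertex 0.682 0.61 -0.205
endloop
endfacet
facet normal 0.350 -0.937 0.005
outer loop
vertex 1.483 0.911 0.247
vertex 0.682 0.61 -0.205
vertex 1.45 0.894 -0.72
endloop
endfacet
facet normal 0.884 -0.466 -0.022
outer loop
vertex 1.483 0.911 0.247
vertex 1.45 0.894 -0.72
vertex 1.856 1.643 -0.263
endloop
endfacet
facet normal 0.713 0.622 0.322
outer loop
vertex 1.339 1.823 0.534
vertex 1.856 1.643 -0.263
vertex 1.218 2.37 -0.255
endloop
endfacet
facet normal -0.204 0.285 0.936
outer loop
vertex 0.614 1.185 0.57
vertex 1.339 1.823 0.534
vertex 0.45 2.086 0.26
endloop
endfacet
facet normal -0.689 -0.609 0.392
outer loop
vertex 0.682 0.61 -0.205
vertex 0.614 1.185 0.57
vertex 0.044 1.337 -0.197
endloop
endfacet
facet normal -0.071 -0.825 -0.561
outer loop
vertex 1.45 0.894 -0.72
vertex 0.682 0.61 -0.205
vertex 0.561 1.157 -0.994
endloop
endfacet
facet normal 0.795 -0.063 -0.603
outer loop
vertex 1.856 1.643 -0.263
vertex 1.45 0.894 -0.72
vertex 1.286 1.795 -1.03
endloop
endfacet
facet normal 0.682 -0.459 -0.570
outer loop
vertex -1.074 -2.659 -1.269
vertex -1.562 -3.05 -1.538
vertex -1.287 -2.448 -1.694
endloop
endfacet
facet normal 0.369 0.893 0.258
outer loop
vertex -1.074 -2.659 -1.269
vertex -1.287 -2.448 -1.694
vertex -2.898 -2.15 -0.422
endloop
endfacet
facet normal 0.682 -0.459 -0.569
outer loop
vertex -1.287 -2.448 -1.694
vertex -1.562 -3.05 -1.538
vertex -1.661 -2.59 -2.028
endloop
endfacet
facet normal -0.076 0.945 -0.317
outer loop
vertex -1.287 -2.448 -1.694
vertex -1.661 -2.59 -2.028
vertex -2.898 -2.15 -0.422
endloop
endfacet
facet normal 0.682 -0.459 -0.569
outer loop
vertex -1.661 -2.59 -2.028
vertex -1.562 -3.05 -1.538
vertex -1.976 -3.001 -2.074
endloop
endfacet
facet normal -0.598 0.526 -0.605
outer loop
vertex -1.661 -2.59 -2.028
vertex -1.976 -3.001 -2.074
vertex -2.898 -2.15 -0.422
endloop
endfacet
facet normal 0.682 -0.460 -0.569
outer loop
vertex -1.976 -3.001 -2.074
vertex -1.562 -3.05 -1.538
vertex -2.049 -3.441 -1.806
endloop
endfacet
facet normal -0.892 -0.118 -0.437
outer loop
vertex -1.976 -3.001 -2.074
vertex -2.049 -3.441 -1.806
vertex -2.898 -2.15 -0.422
endloop
endfacet
facet normal 0.682 -0.459 -0.570
outer loop
vertex -2.049 -3.441 -1.806
vertex -1.562 -3.05 -1.538
vertex -1.836 -3.652 -1.381
endloop
endfacet
facet normal -0.785 -0.612 0.090
outer loop
vertex -2.049 -3.441 -1.806
vertex -1.836 -3.652 -1.381
vertex -2.898 -2.15 -0.422
endloop
endfacet
facet normal 0.683 -0.459 -0.569
outer loop
vertex -1.836 -3.652 -1.381
vertex -1.562 -3.05 -1.538
vertex -1.463 -3.511 -1.047
endloop
endfacet
facet normal -0.342 -0.666 0.663
outer loop
vertex -1.836 -3.652 -1.381
vertex -1.463 -3.511 -1.047
vertex -2.898 -2.15 -0.422
endloop
endfacet
facet normal 0.682 -0.460 -0.569
outer loop
vertex -1.463 -3.511 -1.047
vertex -1.562 -3.05 -1.538
vertex -1.147 -3.099 -1.001
endloop
endfacet
facet normal 0.182 -0.246 0.952
outer loop
vertex -1.463 -3.511 -1.047
vertex -1.147 -3.099 -1.001
vertex -2.898 -2.15 -0.422
endloop
endfacet
facet normal 0.682 -0.460 -0.569
outer loop
vertex -1.147 -3.099 -1.001
vertex -1.562 -3.05 -1.538
vertex -1.074 -2.659 -1.269
endloop
endfacet
facet normal 0.475 0.399 0.784
outer loop
vertex -1.147 -3.099 -1.001
vertex -1.074 -2.659 -1.269
vertex -2.898 -2.15 -0.422
endloop
endfacet

endsolid


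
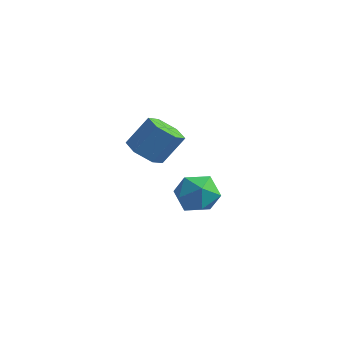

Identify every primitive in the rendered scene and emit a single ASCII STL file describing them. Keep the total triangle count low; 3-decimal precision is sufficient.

solid 
facet normal -0.363 -0.499 -0.787
outer loop
vertex -3.156 2.114 -0.056
vertex -4.026 2.719 -0.038
vertex -3.186 3.015 -0.613
endloop
endfacet
facet normal 0.931 -0.169 -0.323
outer loop
vertex -3.156 2.114 -0.056
vertex -3.186 3.015 -0.613
vertex -2.484 3.035 1.4
endloop
endfacet
facet normal 0.931 -0.168 -0.323
outer loop
vertex -2.484 3.035 1.4
vertex -3.186 3.015 -0.613
vertex -2.514 3.937 0.844
endloop
endfacet
facet normal 0.363 0.498 0.788
outer loop
vertex -2.484 3.035 1.4
vertex -2.514 3.937 0.844
vertex -3.354 3.641 1.418
endloop
endfacet
facet normal -0.363 -0.498 -0.787
outer loop
vertex -3.186 3.015 -0.613
vertex -4.026 2.719 -0.038
vertex -4.056 3.621 -0.595
endloop
endfacet
facet normal 0.441 0.652 -0.616
outer loop
vertex -3.186 3.015 -0.613
vertex -4.056 3.621 -0.595
vertex -2.514 3.937 0.844
endloop
endfacet
facet normal 0.441 0.653 -0.616
outer loop
vertex -2.514 3.937 0.844
vertex -4.056 3.621 -0.595
vertex -3.384 4.542 0.862
endloop
endfacet
facet normal 0.363 0.498 0.788
outer loop
vertex -2.514 3.937 0.844
vertex -3.384 4.542 0.862
vertex -3.354 3.641 1.418
endloop
endfacet
facet normal -0.363 -0.498 -0.787
outer loop
vertex -4.056 3.621 -0.595
vertex -4.026 2.719 -0.038
vertex -4.896 3.325 -0.02
endloop
endfacet
facet normal -0.490 0.821 -0.293
outer loop
vertex -4.056 3.621 -0.595
vertex -4.896 3.325 -0.02
vertex -3.384 4.542 0.862
endloop
endfacet
facet normal -0.490 0.821 -0.293
outer loop
vertex -3.384 4.542 0.862
vertex -4.896 3.325 -0.02
vertex -4.224 4.246 1.436
endloop
endfacet
facet normal 0.363 0.498 0.788
outer loop
vertex -3.384 4.542 0.862
vertex -4.224 4.246 1.436
vertex -3.354 3.641 1.418
endloop
endfacet
facet normal -0.363 -0.498 -0.788
outer loop
vertex -4.896 3.325 -0.02
vertex -4.026 2.719 -0.038
vertex -4.866 2.423 0.536
endloop
endfacet
facet normal -0.931 0.168 0.323
outer loop
vertex -4.896 3.325 -0.02
vertex -4.866 2.423 0.536
vertex -4.224 4.246 1.436
endloop
endfacet
facet normal -0.931 0.169 0.323
outer loop
vertex -4.224 4.246 1.436
vertex -4.866 2.423 0.536
vertex -4.194 3.345 1.993
endloop
endfacet
facet normal 0.363 0.499 0.787
outer loop
vertex -4.224 4.246 1.436
vertex -4.194 3.345 1.993
vertex -3.354 3.641 1.418
endloop
endfacet
facet normal -0.363 -0.498 -0.788
outer loop
vertex -4.866 2.423 0.536
vertex -4.026 2.719 -0.038
vertex -3.996 1.818 0.518
endloop
endfacet
facet normal -0.441 -0.652 0.616
outer loop
vertex -4.866 2.423 0.536
vertex -3.996 1.818 0.518
vertex -4.194 3.345 1.993
endloop
endfacet
facet normal -0.442 -0.652 0.616
outer loop
vertex -4.194 3.345 1.993
vertex -3.996 1.818 0.518
vertex -3.324 2.739 1.975
endloop
endfacet
facet normal 0.363 0.498 0.787
outer loop
vertex -4.194 3.345 1.993
vertex -3.324 2.739 1.975
vertex -3.354 3.641 1.418
endloop
endfacet
facet normal -0.363 -0.498 -0.788
outer loop
vertex -3.996 1.818 0.518
vertex -4.026 2.719 -0.038
vertex -3.156 2.114 -0.056
endloop
endfacet
facet normal 0.490 -0.821 0.293
outer loop
vertex -3.996 1.818 0.518
vertex -3.156 2.114 -0.056
vertex -3.324 2.739 1.975
endloop
endfacet
facet normal 0.490 -0.821 0.293
outer loop
vertex -3.324 2.739 1.975
vertex -3.156 2.114 -0.056
vertex -2.484 3.035 1.4
endloop
endfacet
facet normal 0.363 0.498 0.787
outer loop
vertex -3.324 2.739 1.975
vertex -2.484 3.035 1.4
vertex -3.354 3.641 1.418
endloop
endfacet
facet normal -0.892 0.124 0.434
outer loop
vertex 0.595 -1.836 1.53
vertex 1.103 -1.765 2.555
vertex 0.932 -0.818 1.933
endloop
endfacet
facet normal -0.893 0.387 -0.230
outer loop
vertex 0.595 -1.836 1.53
vertex 0.932 -0.818 1.933
vertex 1.101 -1.082 0.831
endloop
endfacet
facet normal -0.722 -0.143 -0.677
outer loop
vertex 0.595 -1.836 1.53
vertex 1.101 -1.082 0.831
vertex 1.377 -2.193 0.771
endloop
endfacet
facet normal -0.616 -0.733 -0.290
outer loop
vertex 0.595 -1.836 1.53
vertex 1.377 -2.193 0.771
vertex 1.378 -2.615 1.837
endloop
endfacet
facet normal -0.721 -0.568 0.397
outer loop
vertex 0.595 -1.836 1.53
vertex 1.378 -2.615 1.837
vertex 1.103 -1.765 2.555
endloop
endfacet
facet normal -0.383 0.883 -0.270
outer loop
vertex 1.101 -1.082 0.831
vertex 0.932 -0.818 1.933
vertex 1.922 -0.545 1.423
endloop
endfacet
facet normal -0.381 0.458 0.803
outer loop
vertex 0.932 -0.818 1.933
vertex 1.103 -1.765 2.555
vertex 1.923 -0.967 2.489
endloop
endfacet
facet normal -0.103 -0.661 0.743
outer loop
vertex 1.103 -1.765 2.555
vertex 1.378 -2.615 1.837
vertex 2.199 -2.078 2.429
endloop
endfacet
facet normal 0.067 -0.928 -0.367
outer loop
vertex 1.378 -2.615 1.837
vertex 1.377 -2.193 0.771
vertex 2.368 -2.342 1.327
endloop
endfacet
facet normal -0.106 0.027 -0.994
outer loop
vertex 1.377 -2.193 0.771
vertex 1.101 -1.082 0.831
vertex 2.197 -1.395 0.705
endloop
endfacet
facet normal 0.616 0.733 0.290
outer loop
vertex 2.705 -1.324 1.73
vertex 1.922 -0.545 1.423
vertex 1.923 -0.967 2.489
endloop
endfacet
facet normal 0.722 0.143 0.677
outer loop
vertex 2.705 -1.324 1.73
vertex 1.923 -0.967 2.489
vertex 2.199 -2.078 2.429
endloop
endfacet
facet normal 0.893 -0.387 0.230
outer loop
vertex 2.705 -1.324 1.73
vertex 2.199 -2.078 2.429
vertex 2.368 -2.342 1.327
endloop
endfacet
facet normal 0.892 -0.124 -0.434
outer loop
vertex 2.705 -1.324 1.73
vertex 2.368 -2.342 1.327
vertex 2.197 -1.395 0.705
endloop
endfacet
facet normal 0.721 0.568 -0.397
outer loop
vertex 2.705 -1.324 1.73
vertex 2.197 -1.395 0.705
vertex 1.922 -0.545 1.423
endloop
endfacet
facet normal -0.067 0.928 0.367
outer loop
vertex 1.923 -0.967 2.489
vertex 1.922 -0.545 1.423
vertex 0.932 -0.818 1.933
endloop
endfacet
facet normal 0.106 -0.027 0.994
outer loop
vertex 2.199 -2.078 2.429
vertex 1.923 -0.967 2.489
vertex 1.103 -1.765 2.555
endloop
endfacet
facet normal 0.383 -0.883 0.270
outer loop
vertex 2.368 -2.342 1.327
vertex 2.199 -2.078 2.429
vertex 1.378 -2.615 1.837
endloop
endfacet
facet normal 0.381 -0.458 -0.803
outer loop
vertex 2.197 -1.395 0.705
vertex 2.368 -2.342 1.327
vertex 1.377 -2.193 0.771
endloop
endfacet
facet normal 0.103 0.661 -0.743
outer loop
vertex 1.922 -0.545 1.423
vertex 2.197 -1.395 0.705
vertex 1.101 -1.082 0.831
endloop
endfacet

endsolid


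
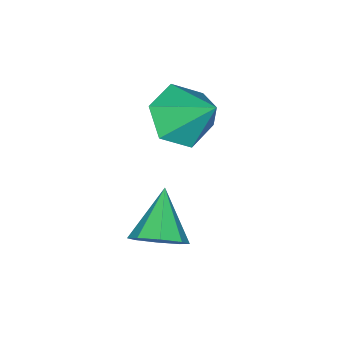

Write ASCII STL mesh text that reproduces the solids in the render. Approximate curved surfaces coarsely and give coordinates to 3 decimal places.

solid 
facet normal 0.710 0.390 -0.586
outer loop
vertex 0.928 2.734 -0.759
vertex 0.568 2.412 -1.409
vertex 0.51 3.115 -1.012
endloop
endfacet
facet normal -0.118 0.456 0.882
outer loop
vertex 0.928 2.734 -0.759
vertex 0.51 3.115 -1.012
vertex -0.568 1.788 -0.471
endloop
endfacet
facet normal 0.710 0.390 -0.586
outer loop
vertex 0.51 3.115 -1.012
vertex 0.568 2.412 -1.409
vertex 0.126 3.085 -1.497
endloop
endfacet
facet normal -0.603 0.668 0.436
outer loop
vertex 0.51 3.115 -1.012
vertex 0.126 3.085 -1.497
vertex -0.568 1.788 -0.471
endloop
endfacet
facet normal 0.710 0.390 -0.586
outer loop
vertex 0.126 3.085 -1.497
vertex 0.568 2.412 -1.409
vertex 0.001 2.66 -1.931
endloop
endfacet
facet normal -0.912 0.392 -0.121
outer loop
vertex 0.126 3.085 -1.497
vertex 0.001 2.66 -1.931
vertex -0.568 1.788 -0.471
endloop
endfacet
facet normal 0.710 0.390 -0.586
outer loop
vertex 0.001 2.66 -1.931
vertex 0.568 2.412 -1.409
vertex 0.208 2.09 -2.059
endloop
endfacet
facet normal -0.862 -0.210 -0.461
outer loop
vertex 0.001 2.66 -1.931
vertex 0.208 2.09 -2.059
vertex -0.568 1.788 -0.471
endloop
endfacet
facet normal 0.710 0.390 -0.586
outer loop
vertex 0.208 2.09 -2.059
vertex 0.568 2.412 -1.409
vertex 0.626 1.709 -1.806
endloop
endfacet
facet normal -0.483 -0.786 -0.386
outer loop
vertex 0.208 2.09 -2.059
vertex 0.626 1.709 -1.806
vertex -0.568 1.788 -0.471
endloop
endfacet
facet normal 0.709 0.390 -0.587
outer loop
vertex 0.626 1.709 -1.806
vertex 0.568 2.412 -1.409
vertex 1.011 1.739 -1.321
endloop
endfacet
facet normal 0.002 -0.998 0.060
outer loop
vertex 0.626 1.709 -1.806
vertex 1.011 1.739 -1.321
vertex -0.568 1.788 -0.471
endloop
endfacet
facet normal 0.710 0.391 -0.586
outer loop
vertex 1.011 1.739 -1.321
vertex 0.568 2.412 -1.409
vertex 1.135 2.164 -0.887
endloop
endfacet
facet normal 0.310 -0.722 0.618
outer loop
vertex 1.011 1.739 -1.321
vertex 1.135 2.164 -0.887
vertex -0.568 1.788 -0.471
endloop
endfacet
facet normal 0.710 0.390 -0.586
outer loop
vertex 1.135 2.164 -0.887
vertex 0.568 2.412 -1.409
vertex 0.928 2.734 -0.759
endloop
endfacet
facet normal 0.261 -0.120 0.958
outer loop
vertex 1.135 2.164 -0.887
vertex 0.928 2.734 -0.759
vertex -0.568 1.788 -0.471
endloop
endfacet
facet normal -0.088 -0.699 -0.710
outer loop
vertex -1.628 0.491 1.426
vertex -2.227 1.115 0.886
vertex -1.217 1.13 0.746
endloop
endfacet
facet normal 0.853 0.006 0.521
outer loop
vertex -1.628 0.491 1.426
vertex -1.217 1.13 0.746
vertex -2.073 2.345 2.134
endloop
endfacet
facet normal -0.088 -0.699 -0.709
outer loop
vertex -1.217 1.13 0.746
vertex -2.227 1.115 0.886
vertex -1.815 1.754 0.205
endloop
endfacet
facet normal 0.759 0.644 -0.096
outer loop
vertex -1.217 1.13 0.746
vertex -1.815 1.754 0.205
vertex -2.073 2.345 2.134
endloop
endfacet
facet normal -0.088 -0.699 -0.709
outer loop
vertex -1.815 1.754 0.205
vertex -2.227 1.115 0.886
vertex -2.826 1.739 0.345
endloop
endfacet
facet normal -0.056 0.953 -0.299
outer loop
vertex -1.815 1.754 0.205
vertex -2.826 1.739 0.345
vertex -2.073 2.345 2.134
endloop
endfacet
facet normal -0.087 -0.699 -0.710
outer loop
vertex -2.826 1.739 0.345
vertex -2.227 1.115 0.886
vertex -3.237 1.1 1.025
endloop
endfacet
facet normal -0.775 0.621 0.116
outer loop
vertex -2.826 1.739 0.345
vertex -3.237 1.1 1.025
vertex -2.073 2.345 2.134
endloop
endfacet
facet normal -0.087 -0.699 -0.710
outer loop
vertex -3.237 1.1 1.025
vertex -2.227 1.115 0.886
vertex -2.639 0.476 1.566
endloop
endfacet
facet normal -0.680 -0.017 0.733
outer loop
vertex -3.237 1.1 1.025
vertex -2.639 0.476 1.566
vertex -2.073 2.345 2.134
endloop
endfacet
facet normal -0.088 -0.699 -0.710
outer loop
vertex -2.639 0.476 1.566
vertex -2.227 1.115 0.886
vertex -1.628 0.491 1.426
endloop
endfacet
facet normal 0.134 -0.325 0.936
outer loop
vertex -2.639 0.476 1.566
vertex -1.628 0.491 1.426
vertex -2.073 2.345 2.134
endloop
endfacet

endsolid


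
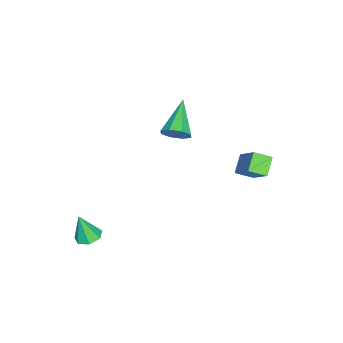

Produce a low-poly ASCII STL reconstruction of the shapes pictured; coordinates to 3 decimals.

solid 
facet normal -0.519 -0.485 -0.704
outer loop
vertex -1.997 2.175 -2.288
vertex -2.907 2.177 -1.618
vertex -2.286 3.058 -2.683
endloop
endfacet
facet normal 0.805 -0.002 -0.593
outer loop
vertex -1.253 4.023 -1.282
vertex -1.997 2.175 -2.288
vertex -2.286 3.058 -2.683
endloop
endfacet
facet normal -0.520 -0.484 -0.704
outer loop
vertex -2.286 3.058 -2.683
vertex -2.907 2.177 -1.618
vertex -3.196 3.061 -2.013
endloop
endfacet
facet normal -0.286 0.875 -0.392
outer loop
vertex -3.196 3.061 -2.013
vertex -1.253 4.023 -1.282
vertex -2.286 3.058 -2.683
endloop
endfacet
facet normal 0.286 -0.875 0.391
outer loop
vertex -1.997 2.175 -2.288
vertex -1.874 3.142 -0.217
vertex -2.907 2.177 -1.618
endloop
endfacet
facet normal 0.805 -0.002 -0.593
outer loop
vertex -0.964 3.139 -0.887
vertex -1.997 2.175 -2.288
vertex -1.253 4.023 -1.282
endloop
endfacet
facet normal 0.285 -0.875 0.392
outer loop
vertex -0.964 3.139 -0.887
vertex -1.874 3.142 -0.217
vertex -1.997 2.175 -2.288
endloop
endfacet
facet normal -0.805 0.002 0.593
outer loop
vertex -2.907 2.177 -1.618
vertex -1.874 3.142 -0.217
vertex -3.196 3.061 -2.013
endloop
endfacet
facet normal -0.286 0.875 -0.391
outer loop
vertex -2.163 4.025 -0.612
vertex -1.253 4.023 -1.282
vertex -3.196 3.061 -2.013
endloop
endfacet
facet normal -0.805 0.002 0.593
outer loop
vertex -3.196 3.061 -2.013
vertex -1.874 3.142 -0.217
vertex -2.163 4.025 -0.612
endloop
endfacet
facet normal 0.519 0.484 0.704
outer loop
vertex -2.163 4.025 -0.612
vertex -0.964 3.139 -0.887
vertex -1.253 4.023 -1.282
endloop
endfacet
facet normal 0.520 0.485 0.704
outer loop
vertex -1.874 3.142 -0.217
vertex -0.964 3.139 -0.887
vertex -2.163 4.025 -0.612
endloop
endfacet
facet normal -0.033 0.291 -0.956
outer loop
vertex 4.572 -3.103 -3.412
vertex 3.924 -3.386 -3.476
vertex 4.102 -2.726 -3.281
endloop
endfacet
facet normal 0.610 0.568 0.553
outer loop
vertex 4.572 -3.103 -3.412
vertex 4.102 -2.726 -3.281
vertex 3.976 -3.834 -2.004
endloop
endfacet
facet normal -0.033 0.291 -0.956
outer loop
vertex 4.102 -2.726 -3.281
vertex 3.924 -3.386 -3.476
vertex 3.498 -2.847 -3.297
endloop
endfacet
facet normal -0.168 0.753 0.637
outer loop
vertex 4.102 -2.726 -3.281
vertex 3.498 -2.847 -3.297
vertex 3.976 -3.834 -2.004
endloop
endfacet
facet normal -0.032 0.292 -0.956
outer loop
vertex 3.498 -2.847 -3.297
vertex 3.924 -3.386 -3.476
vertex 3.215 -3.373 -3.448
endloop
endfacet
facet normal -0.807 0.286 0.517
outer loop
vertex 3.498 -2.847 -3.297
vertex 3.215 -3.373 -3.448
vertex 3.976 -3.834 -2.004
endloop
endfacet
facet normal -0.032 0.292 -0.956
outer loop
vertex 3.215 -3.373 -3.448
vertex 3.924 -3.386 -3.476
vertex 3.466 -3.909 -3.62
endloop
endfacet
facet normal -0.830 -0.480 0.284
outer loop
vertex 3.215 -3.373 -3.448
vertex 3.466 -3.909 -3.62
vertex 3.976 -3.834 -2.004
endloop
endfacet
facet normal -0.033 0.292 -0.956
outer loop
vertex 3.466 -3.909 -3.62
vertex 3.924 -3.386 -3.476
vertex 4.062 -4.051 -3.684
endloop
endfacet
facet normal -0.219 -0.969 0.114
outer loop
vertex 3.466 -3.909 -3.62
vertex 4.062 -4.051 -3.684
vertex 3.976 -3.834 -2.004
endloop
endfacet
facet normal -0.032 0.292 -0.956
outer loop
vertex 4.062 -4.051 -3.684
vertex 3.924 -3.386 -3.476
vertex 4.555 -3.692 -3.591
endloop
endfacet
facet normal 0.567 -0.813 0.134
outer loop
vertex 4.062 -4.051 -3.684
vertex 4.555 -3.692 -3.591
vertex 3.976 -3.834 -2.004
endloop
endfacet
facet normal -0.033 0.291 -0.956
outer loop
vertex 4.555 -3.692 -3.591
vertex 3.924 -3.386 -3.476
vertex 4.572 -3.103 -3.412
endloop
endfacet
facet normal 0.935 -0.127 0.330
outer loop
vertex 4.555 -3.692 -3.591
vertex 4.572 -3.103 -3.412
vertex 3.976 -3.834 -2.004
endloop
endfacet
facet normal 0.853 0.103 -0.512
outer loop
vertex 1.188 -0.19 3.302
vertex 0.777 0.008 2.657
vertex 1.092 0.406 3.262
endloop
endfacet
facet normal 0.188 0.096 0.978
outer loop
vertex 1.188 -0.19 3.302
vertex 1.092 0.406 3.262
vertex -0.997 -0.208 3.723
endloop
endfacet
facet normal 0.852 0.104 -0.512
outer loop
vertex 1.092 0.406 3.262
vertex 0.777 0.008 2.657
vertex 0.811 0.768 2.868
endloop
endfacet
facet normal -0.056 0.715 0.697
outer loop
vertex 1.092 0.406 3.262
vertex 0.811 0.768 2.868
vertex -0.997 -0.208 3.723
endloop
endfacet
facet normal 0.853 0.104 -0.512
outer loop
vertex 0.811 0.768 2.868
vertex 0.777 0.008 2.657
vertex 0.51 0.685 2.35
endloop
endfacet
facet normal -0.432 0.895 0.108
outer loop
vertex 0.811 0.768 2.868
vertex 0.51 0.685 2.35
vertex -0.997 -0.208 3.723
endloop
endfacet
facet normal 0.852 0.104 -0.513
outer loop
vertex 0.51 0.685 2.35
vertex 0.777 0.008 2.657
vertex 0.365 0.205 2.012
endloop
endfacet
facet normal -0.721 0.531 -0.445
outer loop
vertex 0.51 0.685 2.35
vertex 0.365 0.205 2.012
vertex -0.997 -0.208 3.723
endloop
endfacet
facet normal 0.852 0.103 -0.513
outer loop
vertex 0.365 0.205 2.012
vertex 0.777 0.008 2.657
vertex 0.461 -0.391 2.052
endloop
endfacet
facet normal -0.752 -0.164 -0.638
outer loop
vertex 0.365 0.205 2.012
vertex 0.461 -0.391 2.052
vertex -0.997 -0.208 3.723
endloop
endfacet
facet normal 0.852 0.103 -0.513
outer loop
vertex 0.461 -0.391 2.052
vertex 0.777 0.008 2.657
vertex 0.742 -0.753 2.446
endloop
endfacet
facet normal -0.508 -0.784 -0.358
outer loop
vertex 0.461 -0.391 2.052
vertex 0.742 -0.753 2.446
vertex -0.997 -0.208 3.723
endloop
endfacet
facet normal 0.853 0.103 -0.512
outer loop
vertex 0.742 -0.753 2.446
vertex 0.777 0.008 2.657
vertex 1.043 -0.67 2.964
endloop
endfacet
facet normal -0.132 -0.964 0.231
outer loop
vertex 0.742 -0.753 2.446
vertex 1.043 -0.67 2.964
vertex -0.997 -0.208 3.723
endloop
endfacet
facet normal 0.853 0.103 -0.512
outer loop
vertex 1.043 -0.67 2.964
vertex 0.777 0.008 2.657
vertex 1.188 -0.19 3.302
endloop
endfacet
facet normal 0.156 -0.600 0.785
outer loop
vertex 1.043 -0.67 2.964
vertex 1.188 -0.19 3.302
vertex -0.997 -0.208 3.723
endloop
endfacet

endsolid


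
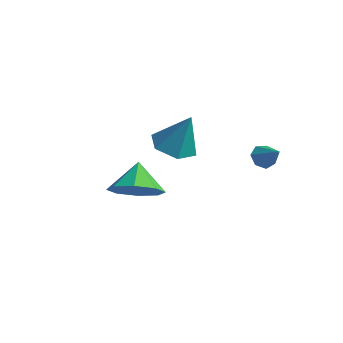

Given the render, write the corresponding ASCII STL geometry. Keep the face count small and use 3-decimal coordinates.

solid 
facet normal 0.447 -0.556 -0.701
outer loop
vertex 1.607 -4.712 2.453
vertex 1.125 -4.147 1.697
vertex 2.043 -4.069 2.221
endloop
endfacet
facet normal 0.308 0.131 0.942
outer loop
vertex 1.607 -4.712 2.453
vertex 2.043 -4.069 2.221
vertex 0.535 -3.413 2.623
endloop
endfacet
facet normal 0.447 -0.555 -0.701
outer loop
vertex 2.043 -4.069 2.221
vertex 1.125 -4.147 1.697
vertex 1.942 -3.471 1.683
endloop
endfacet
facet normal 0.445 0.639 0.627
outer loop
vertex 2.043 -4.069 2.221
vertex 1.942 -3.471 1.683
vertex 0.535 -3.413 2.623
endloop
endfacet
facet normal 0.448 -0.556 -0.700
outer loop
vertex 1.942 -3.471 1.683
vertex 1.125 -4.147 1.697
vertex 1.362 -3.269 1.152
endloop
endfacet
facet normal 0.165 0.968 0.188
outer loop
vertex 1.942 -3.471 1.683
vertex 1.362 -3.269 1.152
vertex 0.535 -3.413 2.623
endloop
endfacet
facet normal 0.447 -0.556 -0.701
outer loop
vertex 1.362 -3.269 1.152
vertex 1.125 -4.147 1.697
vertex 0.643 -3.581 0.941
endloop
endfacet
facet normal -0.367 0.923 -0.116
outer loop
vertex 1.362 -3.269 1.152
vertex 0.643 -3.581 0.941
vertex 0.535 -3.413 2.623
endloop
endfacet
facet normal 0.447 -0.555 -0.701
outer loop
vertex 0.643 -3.581 0.941
vertex 1.125 -4.147 1.697
vertex 0.207 -4.225 1.173
endloop
endfacet
facet normal -0.841 0.531 -0.107
outer loop
vertex 0.643 -3.581 0.941
vertex 0.207 -4.225 1.173
vertex 0.535 -3.413 2.623
endloop
endfacet
facet normal 0.447 -0.555 -0.701
outer loop
vertex 0.207 -4.225 1.173
vertex 1.125 -4.147 1.697
vertex 0.309 -4.823 1.712
endloop
endfacet
facet normal -0.978 0.022 0.209
outer loop
vertex 0.207 -4.225 1.173
vertex 0.309 -4.823 1.712
vertex 0.535 -3.413 2.623
endloop
endfacet
facet normal 0.447 -0.555 -0.701
outer loop
vertex 0.309 -4.823 1.712
vertex 1.125 -4.147 1.697
vertex 0.889 -5.025 2.242
endloop
endfacet
facet normal -0.698 -0.306 0.647
outer loop
vertex 0.309 -4.823 1.712
vertex 0.889 -5.025 2.242
vertex 0.535 -3.413 2.623
endloop
endfacet
facet normal 0.448 -0.555 -0.701
outer loop
vertex 0.889 -5.025 2.242
vertex 1.125 -4.147 1.697
vertex 1.607 -4.712 2.453
endloop
endfacet
facet normal -0.166 -0.261 0.951
outer loop
vertex 0.889 -5.025 2.242
vertex 1.607 -4.712 2.453
vertex 0.535 -3.413 2.623
endloop
endfacet
facet normal -0.764 0.111 -0.636
outer loop
vertex 3.447 0.698 1.925
vertex 3.119 0.423 2.271
vertex 3.217 0.964 2.248
endloop
endfacet
facet normal 0.701 0.709 -0.085
outer loop
vertex 3.447 0.698 1.925
vertex 3.217 0.964 2.248
vertex 3.981 0.297 2.989
endloop
endfacet
facet normal -0.763 0.111 -0.636
outer loop
vertex 3.217 0.964 2.248
vertex 3.119 0.423 2.271
vertex 2.913 0.823 2.588
endloop
endfacet
facet normal 0.208 0.824 0.527
outer loop
vertex 3.217 0.964 2.248
vertex 2.913 0.823 2.588
vertex 3.981 0.297 2.989
endloop
endfacet
facet normal -0.763 0.112 -0.637
outer loop
vertex 2.913 0.823 2.588
vertex 3.119 0.423 2.271
vertex 2.764 0.381 2.689
endloop
endfacet
facet normal -0.211 0.285 0.935
outer loop
vertex 2.913 0.823 2.588
vertex 2.764 0.381 2.689
vertex 3.981 0.297 2.989
endloop
endfacet
facet normal -0.763 0.113 -0.637
outer loop
vertex 2.764 0.381 2.689
vertex 3.119 0.423 2.271
vertex 2.882 -0.029 2.475
endloop
endfacet
facet normal -0.239 -0.503 0.831
outer loop
vertex 2.764 0.381 2.689
vertex 2.882 -0.029 2.475
vertex 3.981 0.297 2.989
endloop
endfacet
facet normal -0.764 0.114 -0.636
outer loop
vertex 2.882 -0.029 2.475
vertex 3.119 0.423 2.271
vertex 3.178 -0.098 2.107
endloop
endfacet
facet normal 0.144 -0.945 0.293
outer loop
vertex 2.882 -0.029 2.475
vertex 3.178 -0.098 2.107
vertex 3.981 0.297 2.989
endloop
endfacet
facet normal -0.764 0.114 -0.636
outer loop
vertex 3.178 -0.098 2.107
vertex 3.119 0.423 2.271
vertex 3.43 0.225 1.862
endloop
endfacet
facet normal 0.648 -0.712 -0.271
outer loop
vertex 3.178 -0.098 2.107
vertex 3.43 0.225 1.862
vertex 3.981 0.297 2.989
endloop
endfacet
facet normal -0.764 0.112 -0.635
outer loop
vertex 3.43 0.225 1.862
vertex 3.119 0.423 2.271
vertex 3.447 0.698 1.925
endloop
endfacet
facet normal 0.897 0.026 -0.440
outer loop
vertex 3.43 0.225 1.862
vertex 3.447 0.698 1.925
vertex 3.981 0.297 2.989
endloop
endfacet
facet normal -0.335 -0.183 -0.924
outer loop
vertex -0.303 0.483 0.805
vertex -1.131 0.116 1.178
vertex -1.07 1.071 0.967
endloop
endfacet
facet normal 0.617 0.782 0.083
outer loop
vertex -0.303 0.483 0.805
vertex -1.07 1.071 0.967
vertex -0.529 0.444 2.842
endloop
endfacet
facet normal -0.335 -0.183 -0.924
outer loop
vertex -1.07 1.071 0.967
vertex -1.131 0.116 1.178
vertex -1.898 0.704 1.34
endloop
endfacet
facet normal -0.233 0.900 0.368
outer loop
vertex -1.07 1.071 0.967
vertex -1.898 0.704 1.34
vertex -0.529 0.444 2.842
endloop
endfacet
facet normal -0.335 -0.182 -0.924
outer loop
vertex -1.898 0.704 1.34
vertex -1.131 0.116 1.178
vertex -1.96 -0.251 1.551
endloop
endfacet
facet normal -0.708 0.196 0.679
outer loop
vertex -1.898 0.704 1.34
vertex -1.96 -0.251 1.551
vertex -0.529 0.444 2.842
endloop
endfacet
facet normal -0.335 -0.182 -0.924
outer loop
vertex -1.96 -0.251 1.551
vertex -1.131 0.116 1.178
vertex -1.193 -0.839 1.389
endloop
endfacet
facet normal -0.332 -0.627 0.705
outer loop
vertex -1.96 -0.251 1.551
vertex -1.193 -0.839 1.389
vertex -0.529 0.444 2.842
endloop
endfacet
facet normal -0.335 -0.182 -0.924
outer loop
vertex -1.193 -0.839 1.389
vertex -1.131 0.116 1.178
vertex -0.364 -0.472 1.016
endloop
endfacet
facet normal 0.519 -0.744 0.420
outer loop
vertex -1.193 -0.839 1.389
vertex -0.364 -0.472 1.016
vertex -0.529 0.444 2.842
endloop
endfacet
facet normal -0.335 -0.183 -0.924
outer loop
vertex -0.364 -0.472 1.016
vertex -1.131 0.116 1.178
vertex -0.303 0.483 0.805
endloop
endfacet
facet normal 0.993 -0.039 0.109
outer loop
vertex -0.364 -0.472 1.016
vertex -0.303 0.483 0.805
vertex -0.529 0.444 2.842
endloop
endfacet

endsolid
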